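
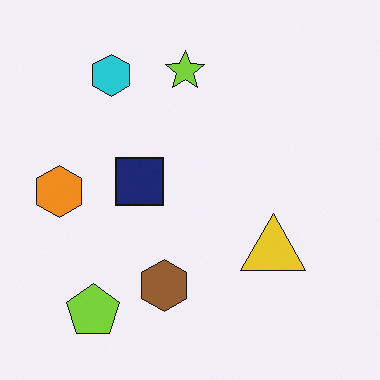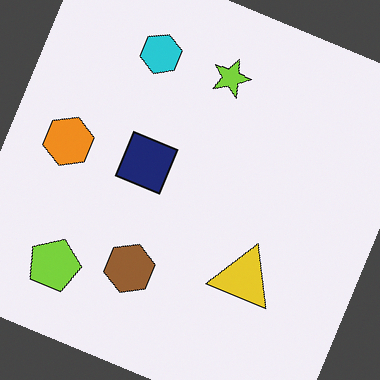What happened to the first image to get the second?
This is the original image rotated clockwise by a moderate amount.

Every shape is tilted by the same angle and the image corners show triangular fill wedges — a whole-image rotation by a non-right angle.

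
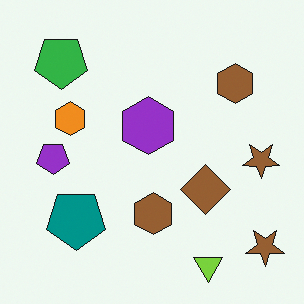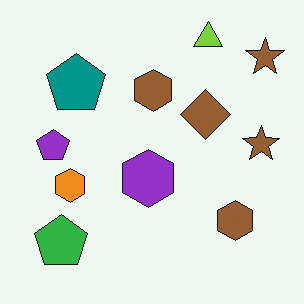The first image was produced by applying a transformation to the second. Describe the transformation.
The image was flipped vertically (top ↔ bottom).

The lime triangle is in the top-right of the second image and the bottom-right of the first — shapes on opposite sides of the horizontal midline have swapped in a mirror flip.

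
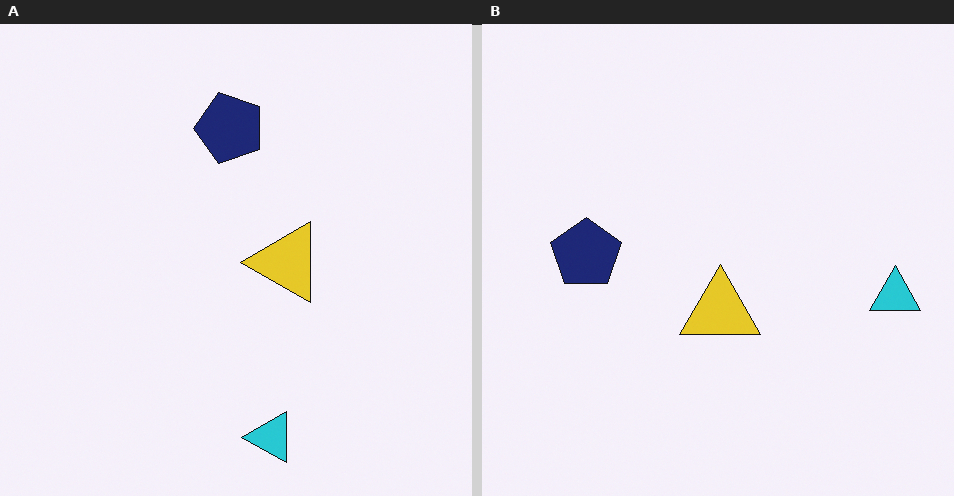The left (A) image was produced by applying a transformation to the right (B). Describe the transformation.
The transformation is: transposed (reflected across the top-left ↔ bottom-right diagonal).

Shapes have swapped their row and column positions — what was in the top-right is now in the bottom-left — a diagonal reflection.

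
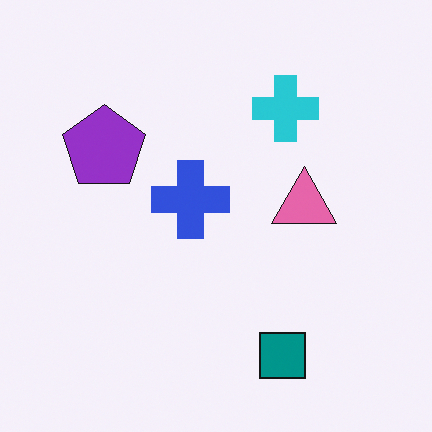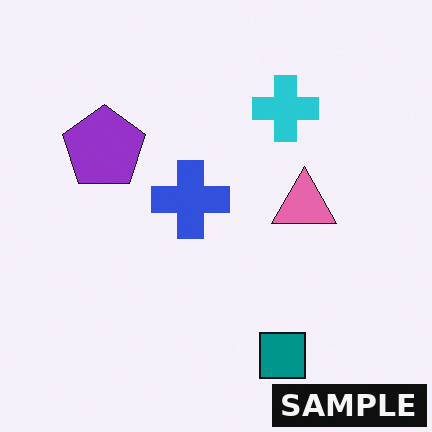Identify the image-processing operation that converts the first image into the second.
It was watermarked with the text "SAMPLE" in the lower-right corner.

A dark label reading "SAMPLE" appears in the lower-right corner.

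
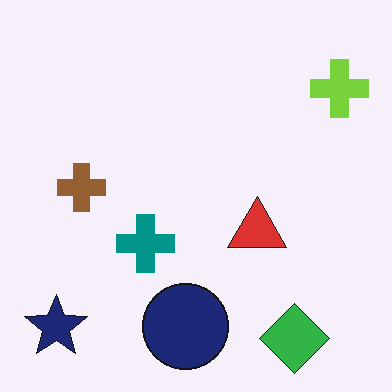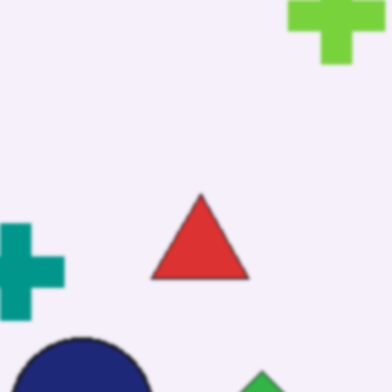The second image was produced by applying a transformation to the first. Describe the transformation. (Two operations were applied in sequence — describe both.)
This is the original image slightly softened, then cropped tightly and scaled back up.

Shape edges and outlines are uniformly softened across the whole image. The visible shapes are larger and the field of view is narrower; shapes near the original edges may be partly or wholly outside the frame — a crop-and-rescale.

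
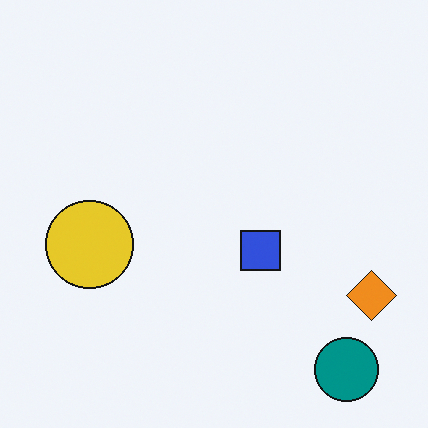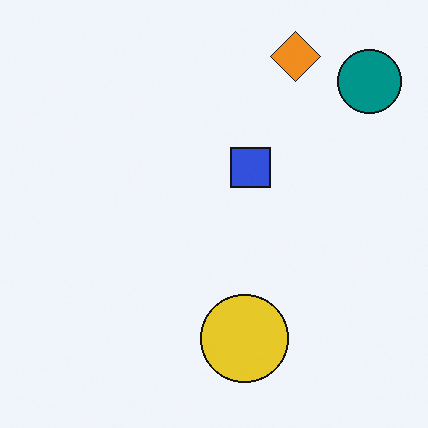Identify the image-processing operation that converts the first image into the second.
Rotated 90° counter-clockwise.

The teal circle sits in the bottom-right of the first image and the top-right of the second — consistent with a whole-image 90° counter-clockwise rotation.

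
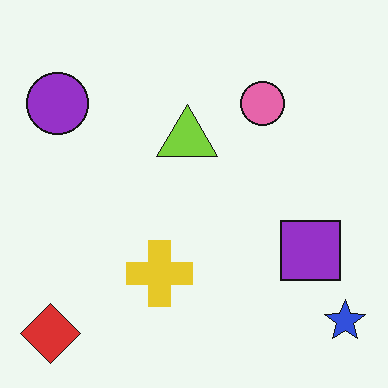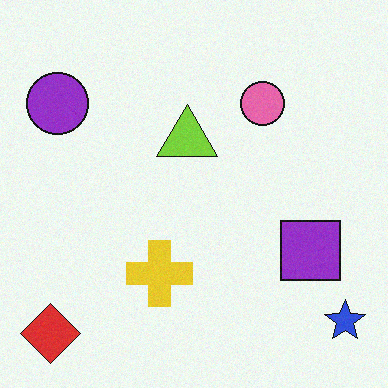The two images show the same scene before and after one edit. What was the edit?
Degraded with subtle gaussian noise.

Random speckle covers the whole image, including the flat background.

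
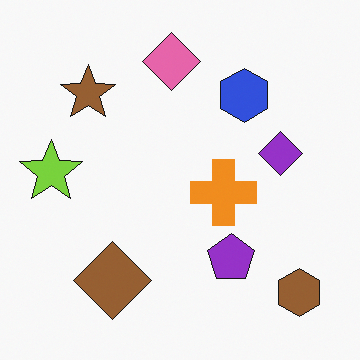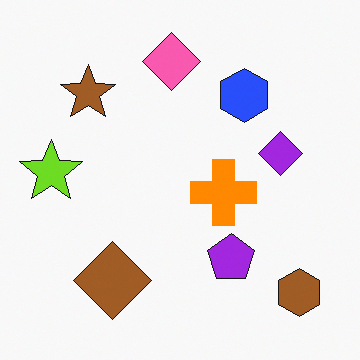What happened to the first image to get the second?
The transformation is: slightly oversaturated.

All colors are more vivid — a global saturation change.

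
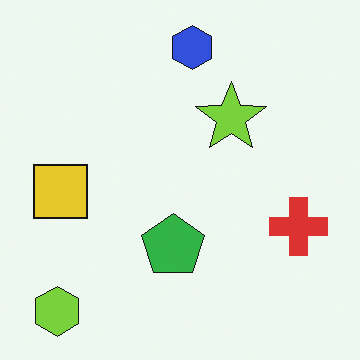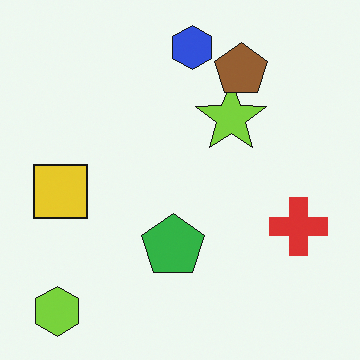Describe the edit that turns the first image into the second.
The transformation is: overlaid with an additional brown pentagon.

A brown pentagon appears in the second image that is absent from the first.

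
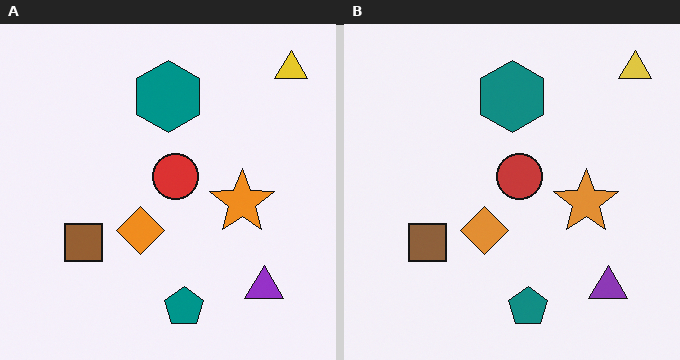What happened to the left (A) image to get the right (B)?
Slightly desaturated.

All colors are more muted and greyish — a global saturation change.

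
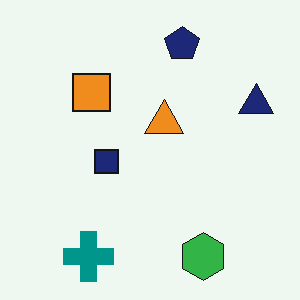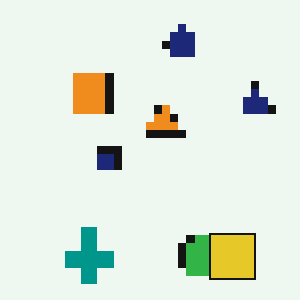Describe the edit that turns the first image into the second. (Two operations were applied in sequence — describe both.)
Pixelated into visible square blocks, then overlaid with an additional yellow square.

Shapes are reduced to large square blocks; fine edges and outlines are lost — a downscale-then-upscale (mosaic) effect. A yellow square appears in the second image that is absent from the first.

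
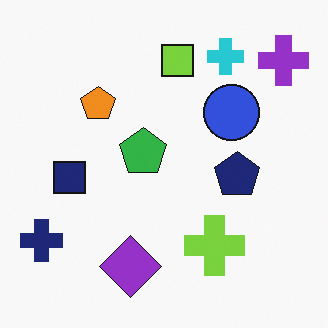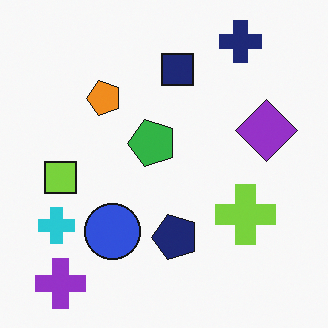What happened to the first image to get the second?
It was transposed (reflected across the top-left ↔ bottom-right diagonal).

Shapes have swapped their row and column positions — what was in the top-right is now in the bottom-left — a diagonal reflection.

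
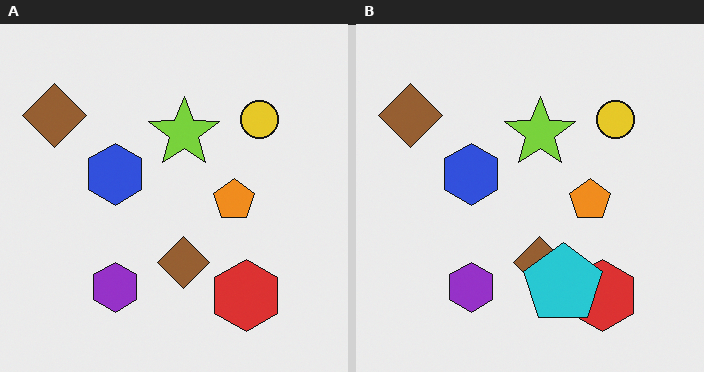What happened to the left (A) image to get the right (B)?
The right (B) image is the left (A) overlaid with an additional cyan pentagon.

A cyan pentagon appears in the right (B) image that is absent from the left (A).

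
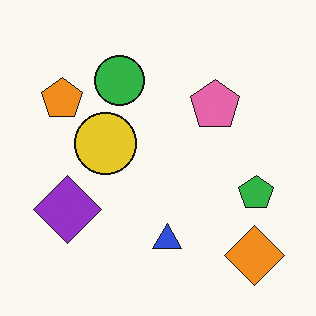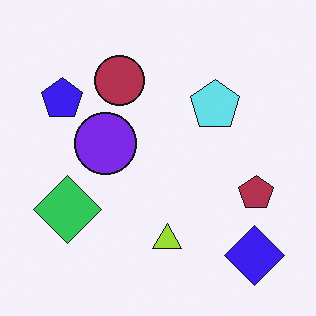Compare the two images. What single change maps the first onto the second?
The second image is the first hue-shifted through roughly half the color wheel.

Every shape's color has rotated by the same amount around the hue wheel — a uniform hue shift.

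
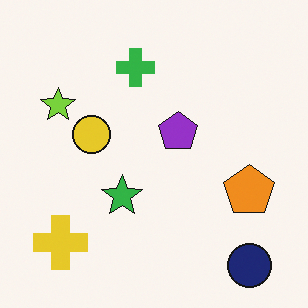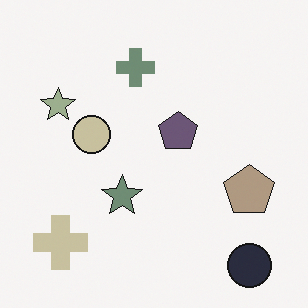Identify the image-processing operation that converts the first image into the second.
Made much more muted (saturation change).

All colors are more muted and greyish — a global saturation change.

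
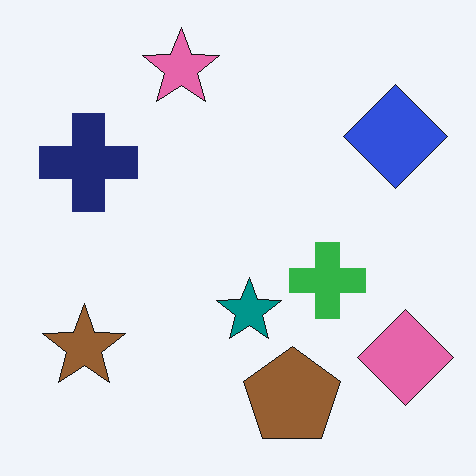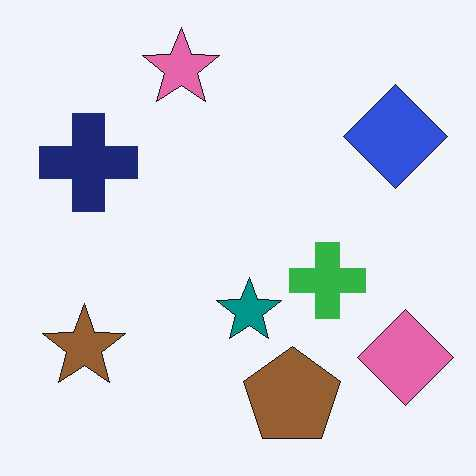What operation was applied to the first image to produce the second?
JPEG-compressed with visible artifacts.

Blocky 8×8 compression artifacts appear around shape edges and the flat background shows ringing — characteristic JPEG degradation.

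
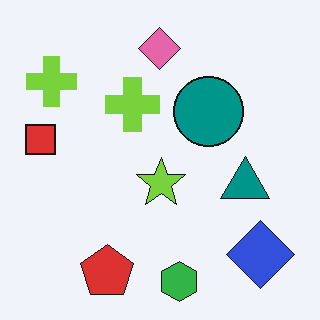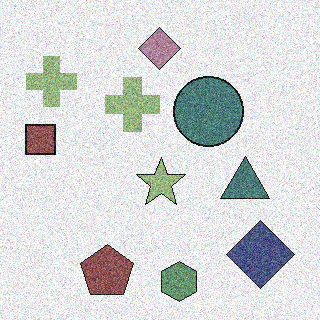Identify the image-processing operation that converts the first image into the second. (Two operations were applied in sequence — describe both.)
It was degraded with strong gaussian noise, then made much more muted (saturation change).

Random speckle covers the whole image, including the flat background. All colors are more muted and greyish — a global saturation change.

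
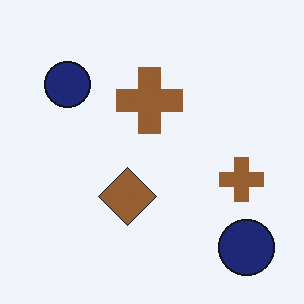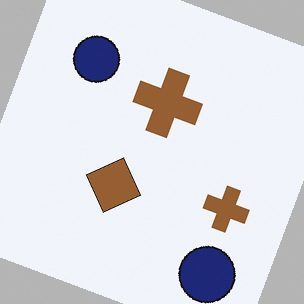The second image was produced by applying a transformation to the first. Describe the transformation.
Rotated clockwise by a clearly visible amount.

Every shape is tilted by the same angle and the image corners show triangular fill wedges — a whole-image rotation by a non-right angle.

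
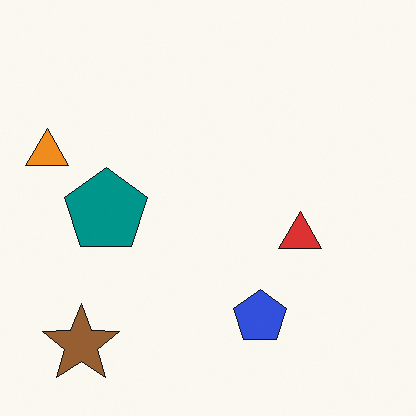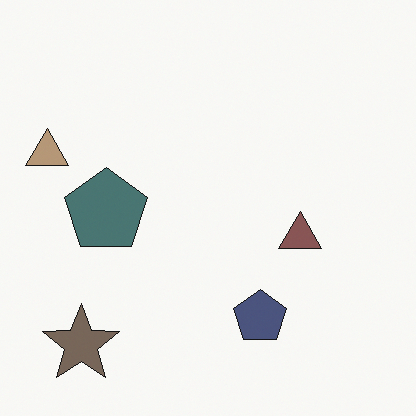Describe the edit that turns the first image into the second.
This is the original image made much more muted (saturation change).

All colors are more muted and greyish — a global saturation change.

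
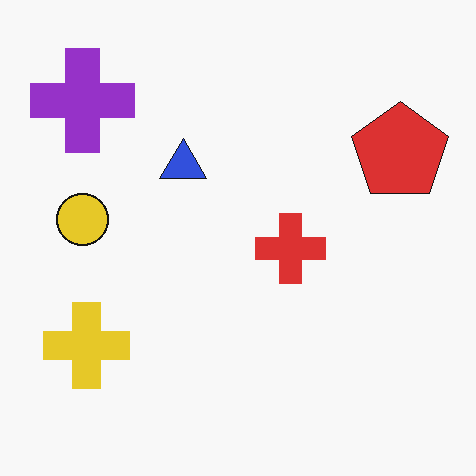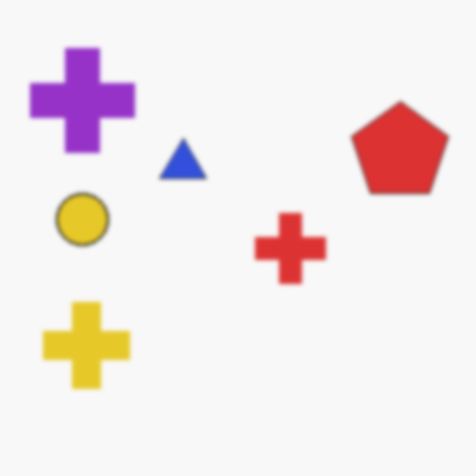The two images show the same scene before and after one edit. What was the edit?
The image was slightly softened.

Shape edges and outlines are uniformly softened across the whole image.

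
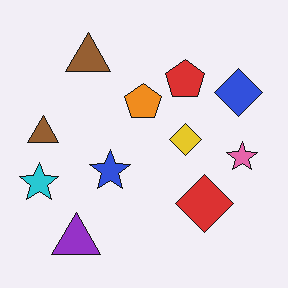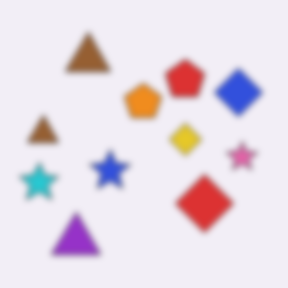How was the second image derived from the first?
The image was noticeably gaussian-blurred.

Shape edges and outlines are uniformly softened across the whole image.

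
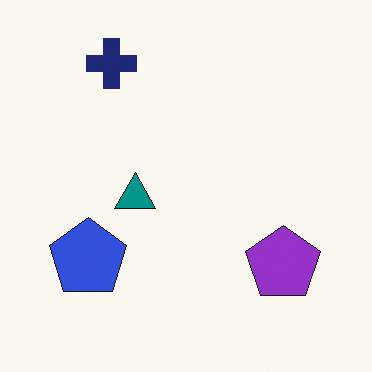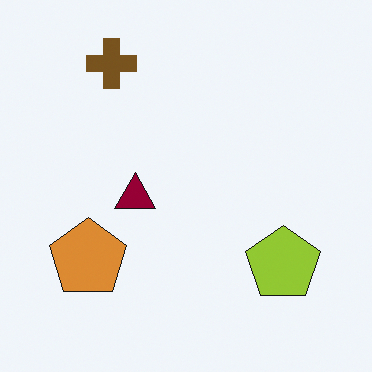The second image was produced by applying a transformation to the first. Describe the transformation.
This is the original image hue-shifted by a large amount.

Every shape's color has rotated by the same amount around the hue wheel — a uniform hue shift.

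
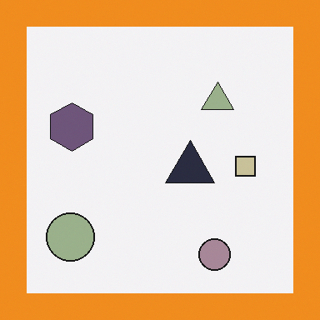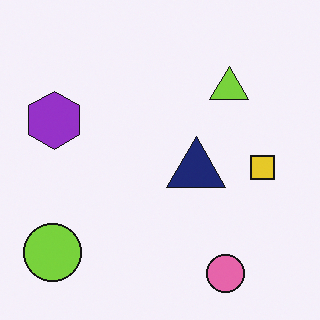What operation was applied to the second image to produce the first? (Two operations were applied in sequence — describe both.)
Heavily desaturated, then framed with a orange border.

All colors are more muted and greyish — a global saturation change. A solid orange frame runs around the edge of the first image, with the content slightly shrunk inside it.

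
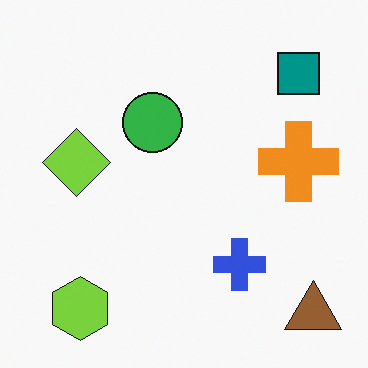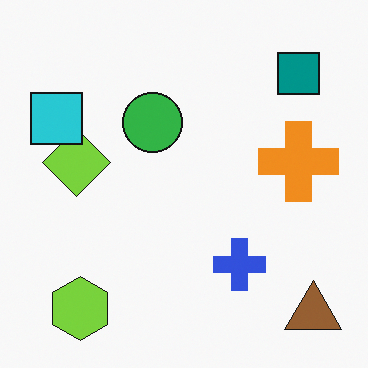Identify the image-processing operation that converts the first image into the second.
This is the original image overlaid with an additional cyan square.

A cyan square appears in the second image that is absent from the first.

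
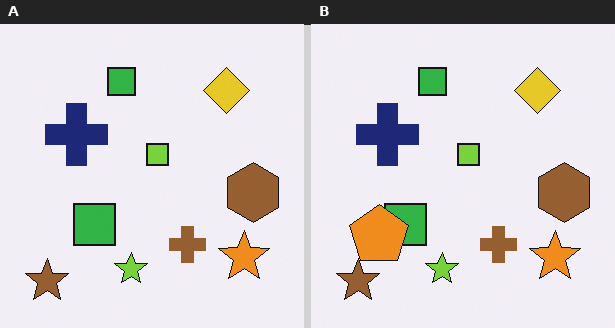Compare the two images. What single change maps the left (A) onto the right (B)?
The transformation is: overlaid with an additional orange pentagon.

An orange pentagon appears in the right (B) image that is absent from the left (A).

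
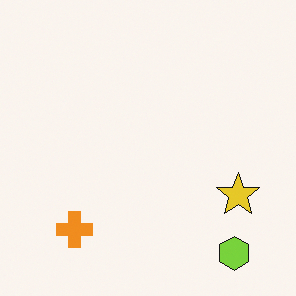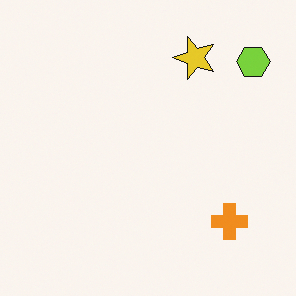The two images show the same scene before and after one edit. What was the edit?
It was rotated 90° counter-clockwise.

The lime hexagon sits in the bottom-right of the first image and the top-right of the second — consistent with a whole-image 90° counter-clockwise rotation.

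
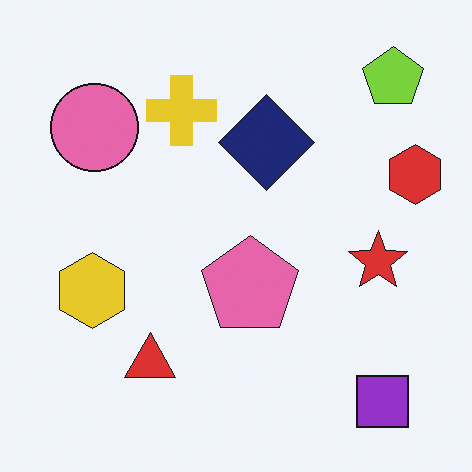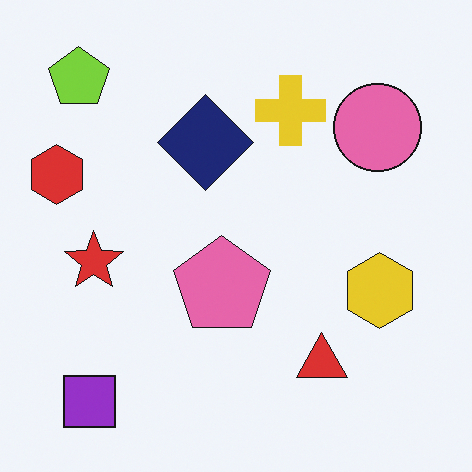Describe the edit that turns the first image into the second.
The image was flipped horizontally (left ↔ right).

The red hexagon is in the right of the first image and the left of the second — shapes on opposite sides of the vertical midline have swapped in a mirror flip.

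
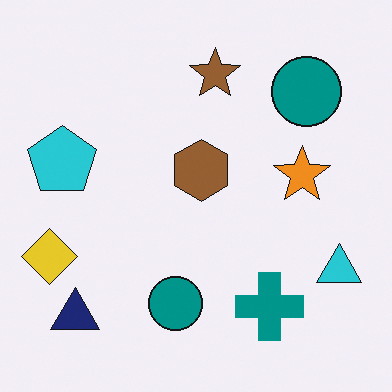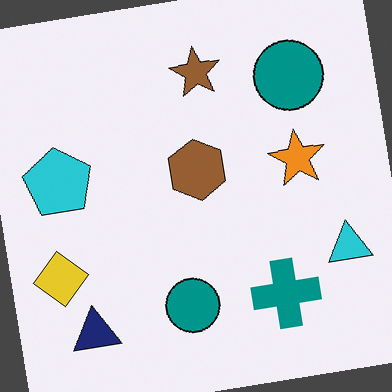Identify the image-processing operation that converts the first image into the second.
This is the original image rotated counter-clockwise by a few degrees.

Every shape is tilted by the same angle and the image corners show triangular fill wedges — a whole-image rotation by a non-right angle.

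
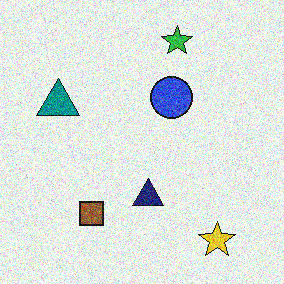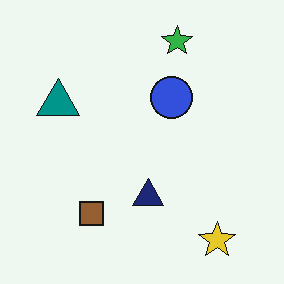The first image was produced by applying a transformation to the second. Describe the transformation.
The first image is the second degraded with heavy additive noise.

Random speckle covers the whole image, including the flat background.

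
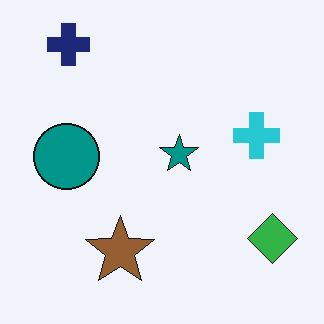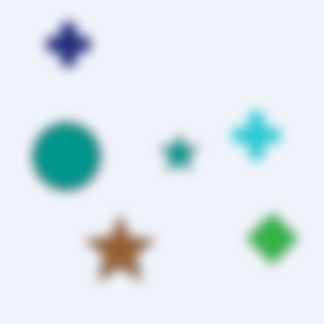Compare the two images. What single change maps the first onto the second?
The image was heavily blurred.

Shape edges and outlines are uniformly softened across the whole image.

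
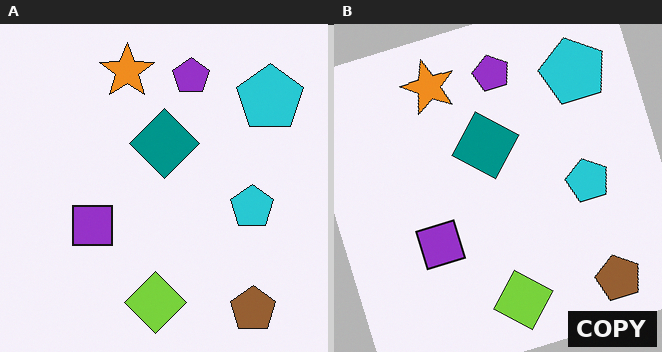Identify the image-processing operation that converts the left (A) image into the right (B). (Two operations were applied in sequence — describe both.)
The right (B) image is the left (A) rotated counter-clockwise by a clearly visible amount, then watermarked with the text "COPY" in the lower-right corner.

Every shape is tilted by the same angle and the image corners show triangular fill wedges — a whole-image rotation by a non-right angle. A dark label reading "COPY" appears in the lower-right corner.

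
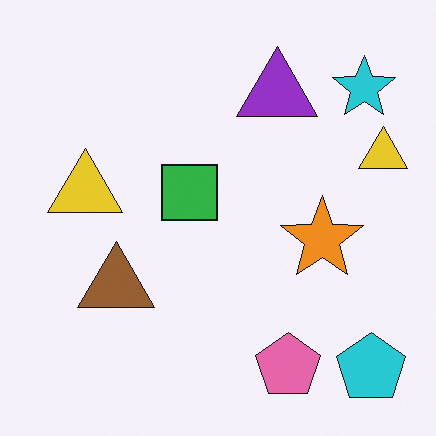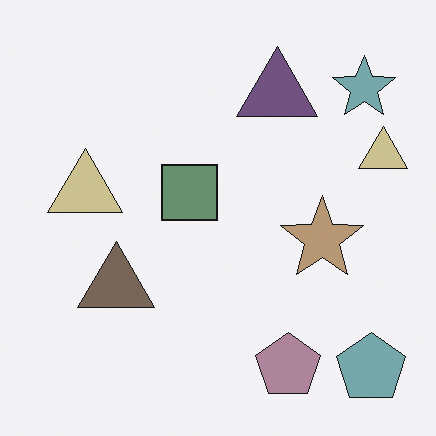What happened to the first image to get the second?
It was heavily desaturated.

All colors are more muted and greyish — a global saturation change.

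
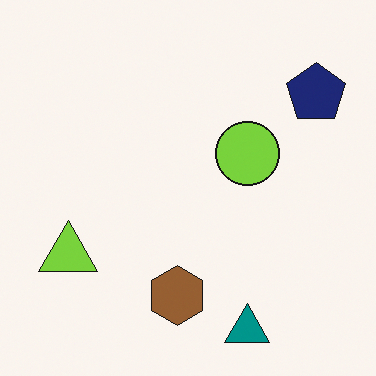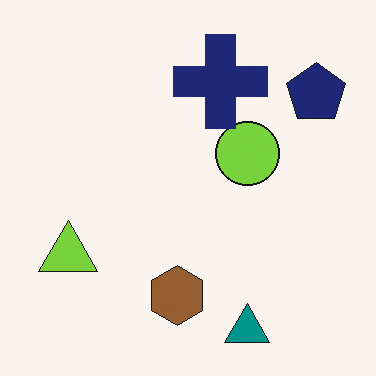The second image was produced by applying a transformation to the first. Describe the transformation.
This is the original image overlaid with an additional navy cross.

A navy cross appears in the second image that is absent from the first.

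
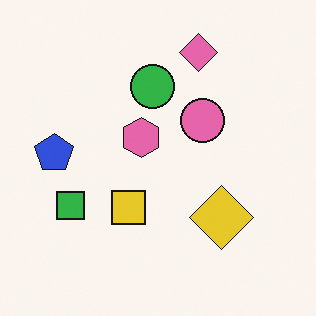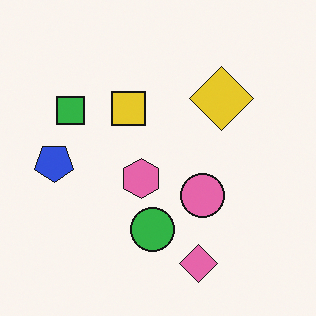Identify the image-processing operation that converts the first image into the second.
Flipped vertically (top ↔ bottom).

The pink diamond is in the top of the first image and the bottom of the second — shapes on opposite sides of the horizontal midline have swapped in a mirror flip.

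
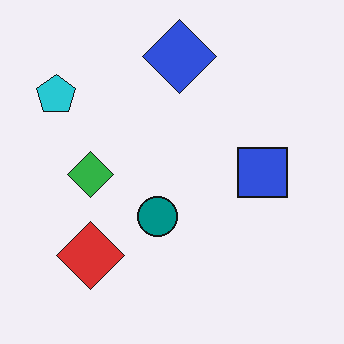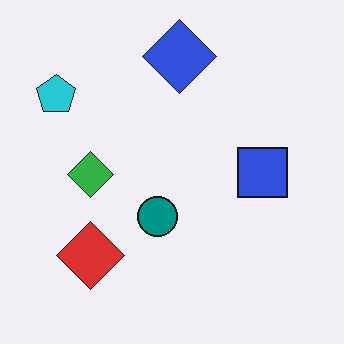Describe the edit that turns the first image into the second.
The transformation is: JPEG-compressed with visible artifacts.

Blocky 8×8 compression artifacts appear around shape edges and the flat background shows ringing — characteristic JPEG degradation.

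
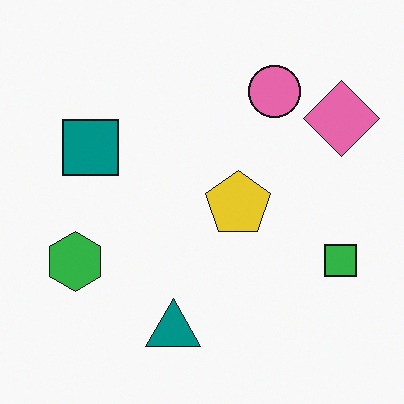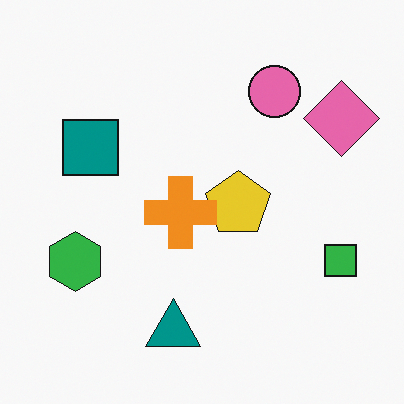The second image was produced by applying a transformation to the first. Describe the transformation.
This is the original image overlaid with an additional orange cross.

An orange cross appears in the second image that is absent from the first.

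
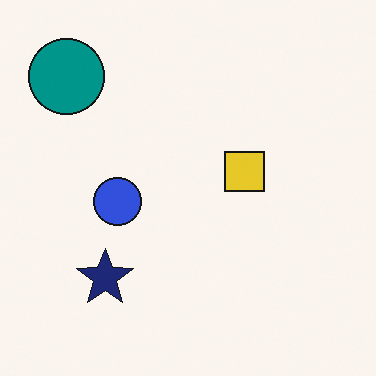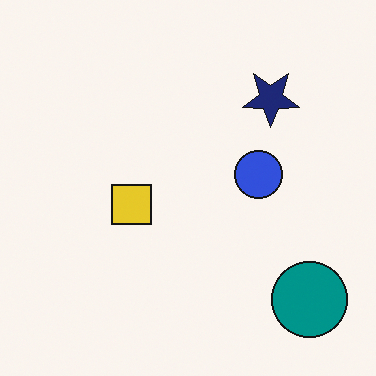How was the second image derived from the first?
The second image is the first rotated 180°.

The teal circle sits in the top-left of the first image and the bottom-right of the second — consistent with a whole-image 180° rotation.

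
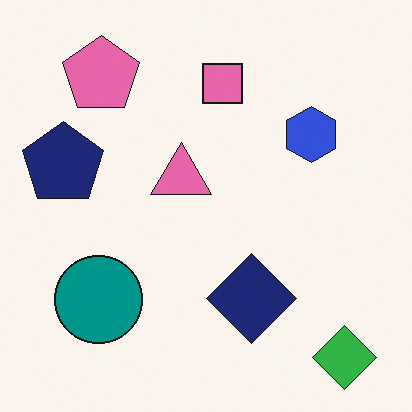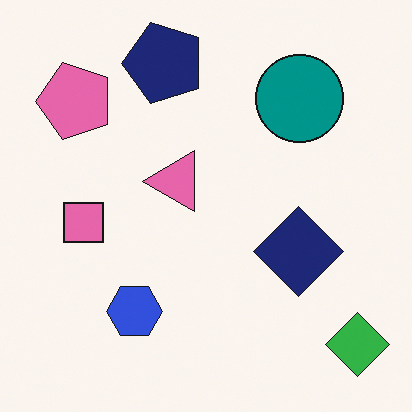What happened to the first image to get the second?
The second image is the first transposed (reflected across the top-left ↔ bottom-right diagonal).

Shapes have swapped their row and column positions — what was in the top-right is now in the bottom-left — a diagonal reflection.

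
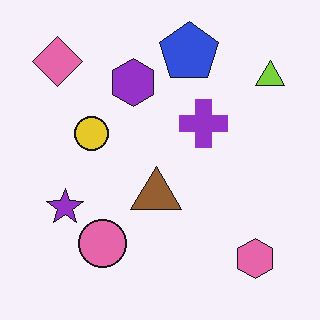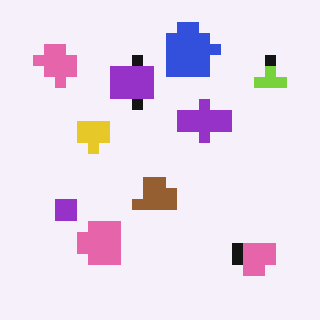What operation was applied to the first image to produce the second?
Coarsely pixelated.

Shapes are reduced to large square blocks; fine edges and outlines are lost — a downscale-then-upscale (mosaic) effect.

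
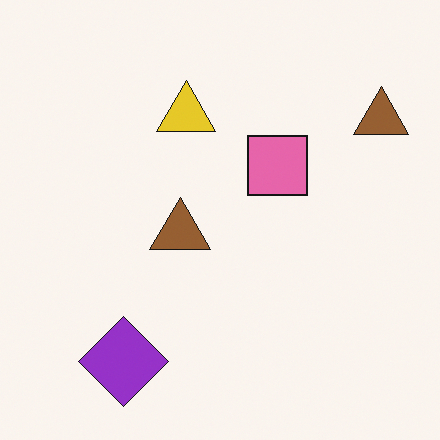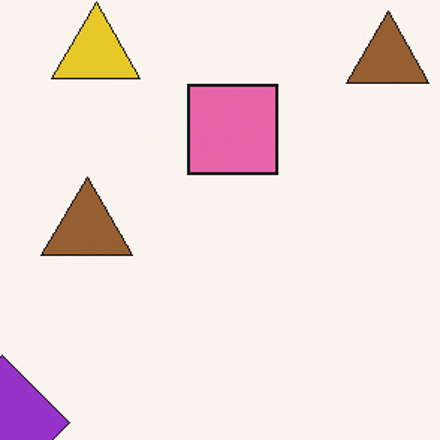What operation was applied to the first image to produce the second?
The transformation is: cropped to a modestly smaller region and rescaled.

The visible shapes are larger and the field of view is narrower; shapes near the original edges may be partly or wholly outside the frame — a crop-and-rescale.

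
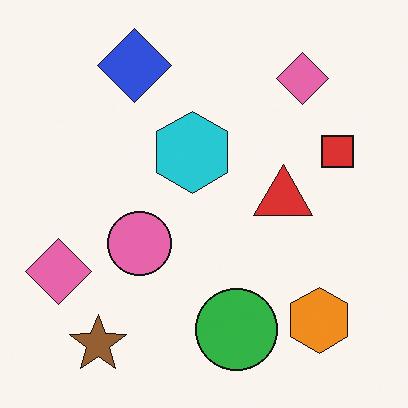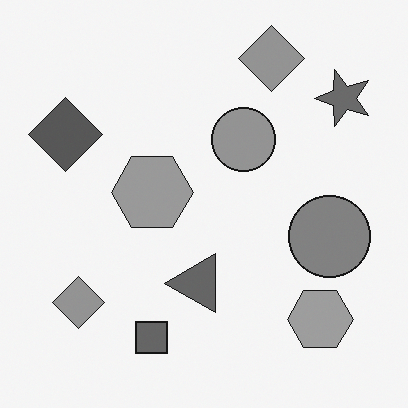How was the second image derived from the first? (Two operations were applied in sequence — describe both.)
It was transposed (reflected across the top-left ↔ bottom-right diagonal), then converted to grayscale.

Shapes have swapped their row and column positions — what was in the top-right is now in the bottom-left — a diagonal reflection. All color is removed — every shape is now a shade of grey.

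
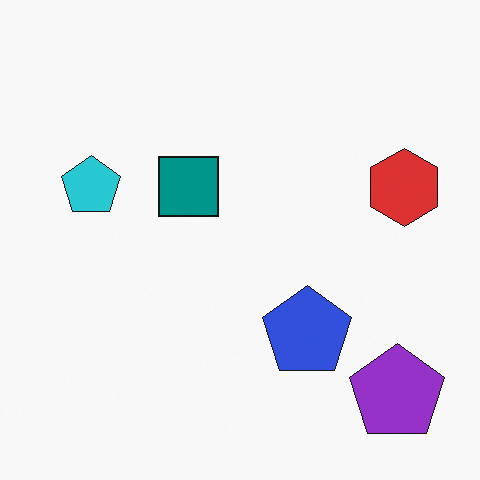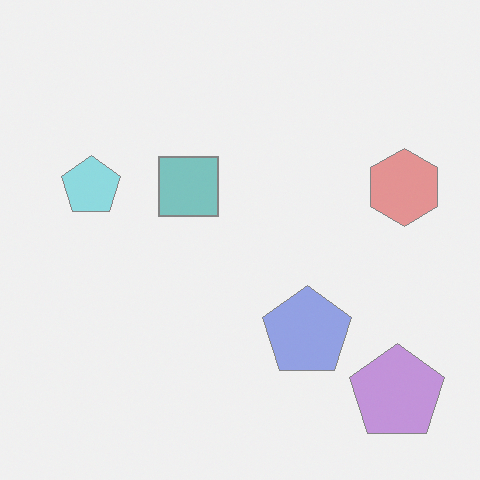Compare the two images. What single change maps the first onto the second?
The image was given much lower contrast.

Tones are pushed toward mid-grey across the whole image — a global contrast change.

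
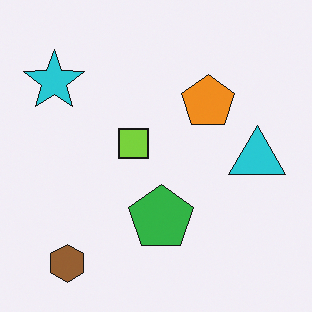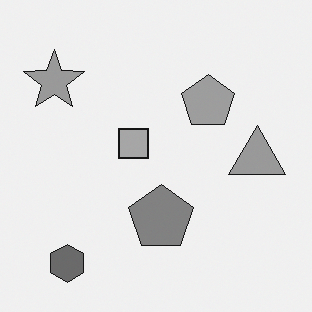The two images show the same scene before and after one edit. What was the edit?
It was converted to grayscale.

All color is removed — every shape is now a shade of grey.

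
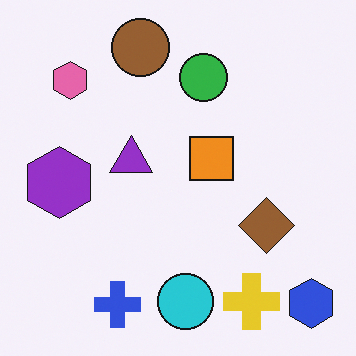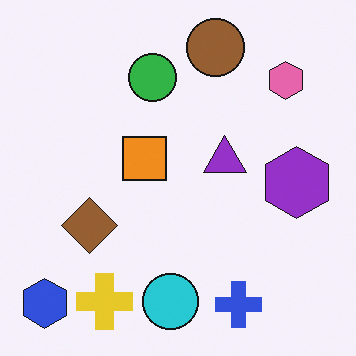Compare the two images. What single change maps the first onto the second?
This is the original image flipped horizontally (left ↔ right).

The blue hexagon is in the bottom-right of the first image and the bottom-left of the second — shapes on opposite sides of the vertical midline have swapped in a mirror flip.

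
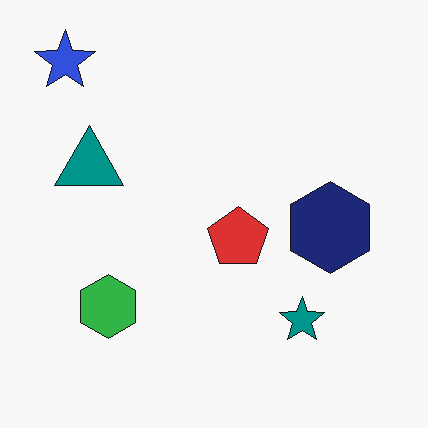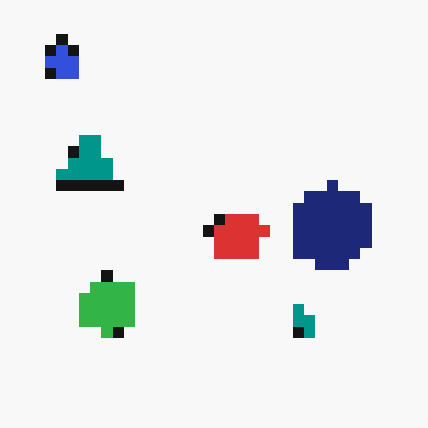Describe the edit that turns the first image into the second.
The second image is the first coarsely pixelated.

Shapes are reduced to large square blocks; fine edges and outlines are lost — a downscale-then-upscale (mosaic) effect.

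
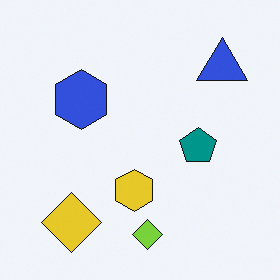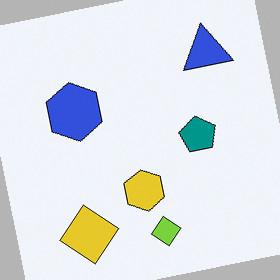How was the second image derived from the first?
The transformation is: rotated counter-clockwise by a small amount.

Every shape is tilted by the same angle and the image corners show triangular fill wedges — a whole-image rotation by a non-right angle.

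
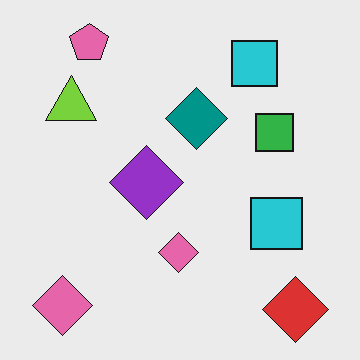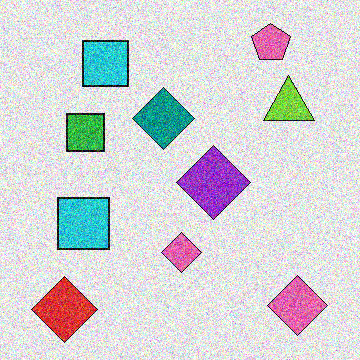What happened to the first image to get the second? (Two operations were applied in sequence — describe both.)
The image was degraded with strong gaussian noise, then flipped horizontally (left ↔ right).

Random speckle covers the whole image, including the flat background. The red diamond is in the bottom-right of the first image and the bottom-left of the second — shapes on opposite sides of the vertical midline have swapped in a mirror flip.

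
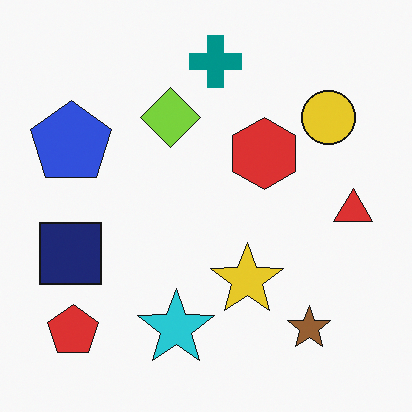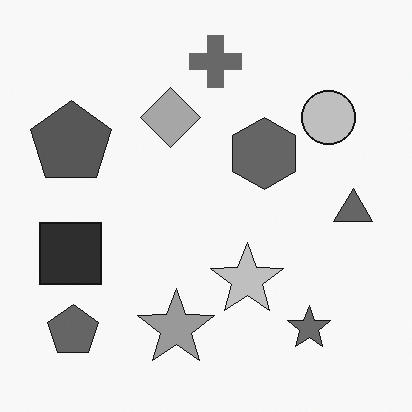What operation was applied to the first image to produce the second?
It was converted to grayscale.

All color is removed — every shape is now a shade of grey.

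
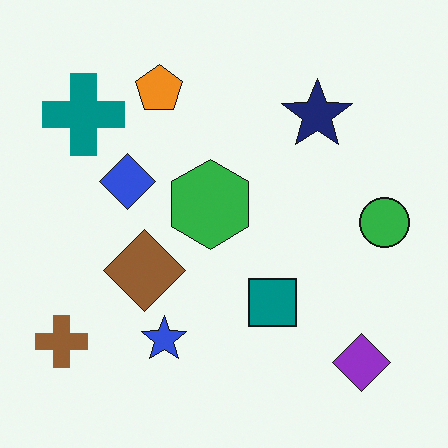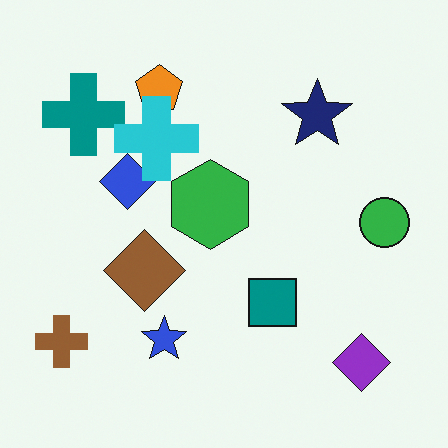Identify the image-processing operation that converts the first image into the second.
Overlaid with an additional cyan cross.

A cyan cross appears in the second image that is absent from the first.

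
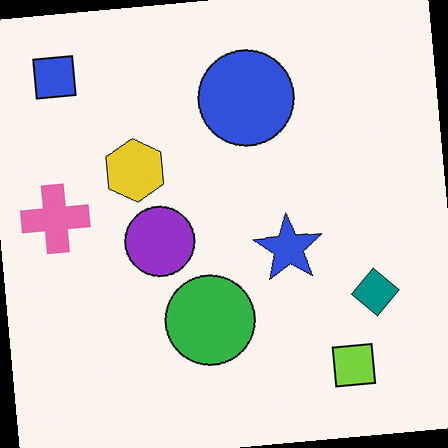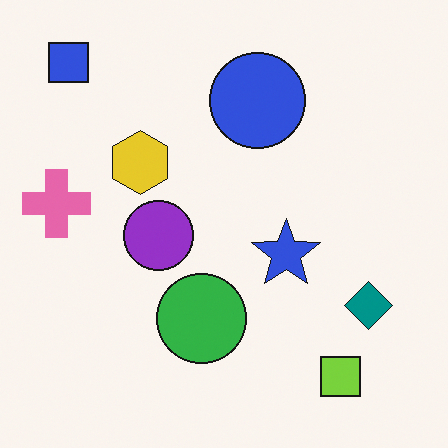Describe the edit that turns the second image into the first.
This is the original image rotated counter-clockwise by a slight angle.

Every shape is tilted by the same angle and the image corners show triangular fill wedges — a whole-image rotation by a non-right angle.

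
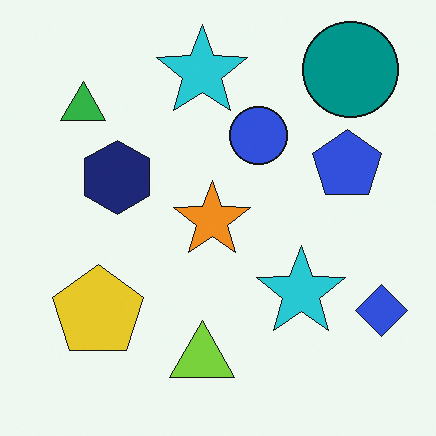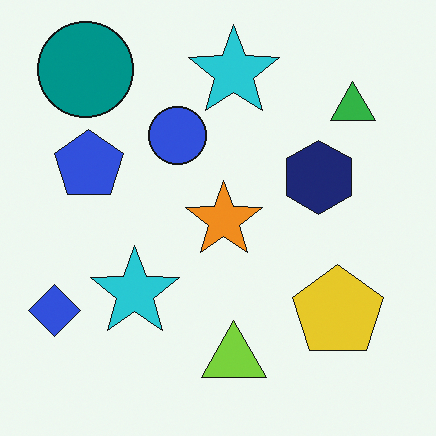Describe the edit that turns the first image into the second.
The second image is the first flipped horizontally (left ↔ right).

The blue diamond is in the bottom-right of the first image and the bottom-left of the second — shapes on opposite sides of the vertical midline have swapped in a mirror flip.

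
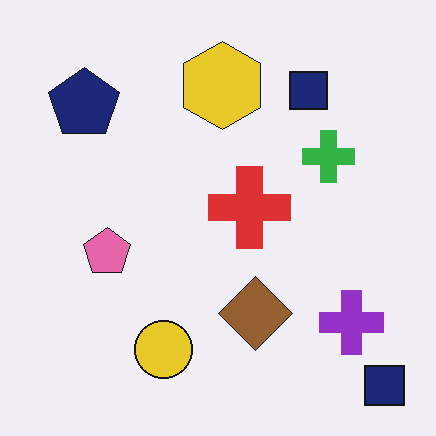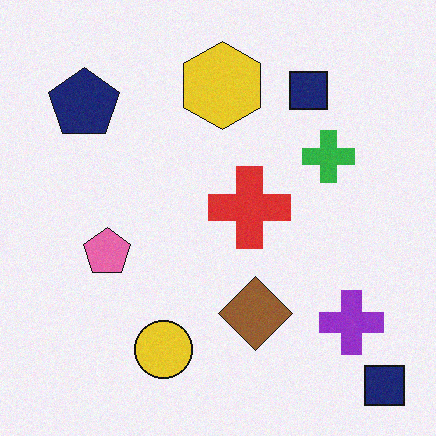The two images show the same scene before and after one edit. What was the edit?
The transformation is: degraded with subtle gaussian noise.

Random speckle covers the whole image, including the flat background.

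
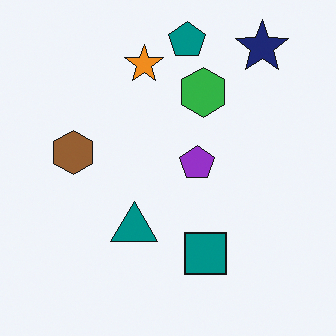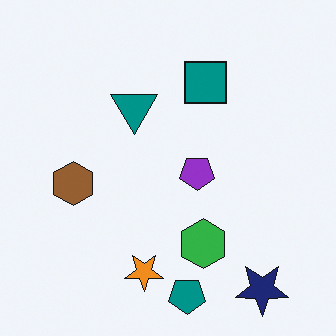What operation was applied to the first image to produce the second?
It was flipped vertically (top ↔ bottom).

The teal pentagon is in the top of the first image and the bottom of the second — shapes on opposite sides of the horizontal midline have swapped in a mirror flip.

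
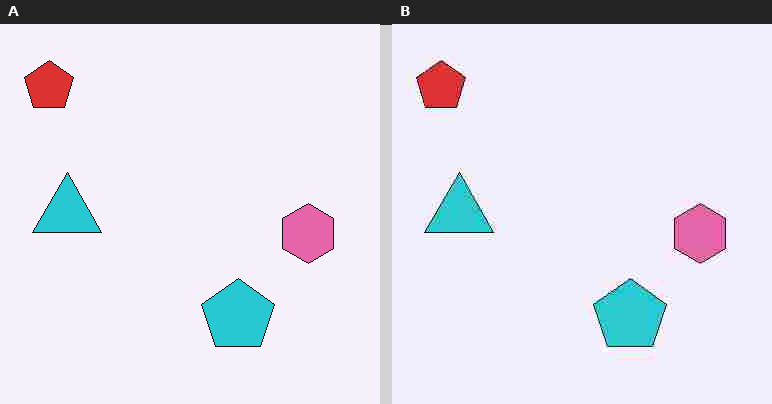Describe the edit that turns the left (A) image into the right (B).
The right (B) image is the left (A) degraded with heavy JPEG compression.

Blocky 8×8 compression artifacts appear around shape edges and the flat background shows ringing — characteristic JPEG degradation.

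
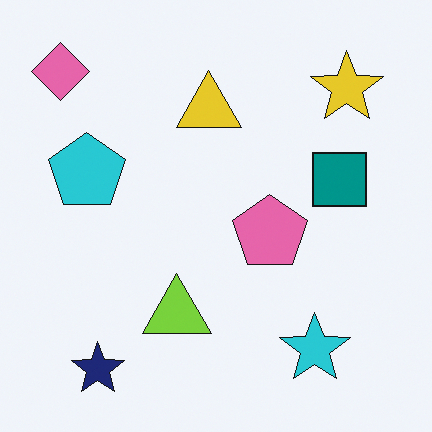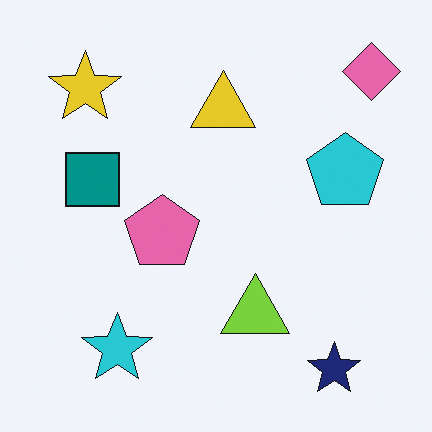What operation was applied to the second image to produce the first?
The first image is the second flipped horizontally (left ↔ right).

The pink diamond is in the top-right of the second image and the top-left of the first — shapes on opposite sides of the vertical midline have swapped in a mirror flip.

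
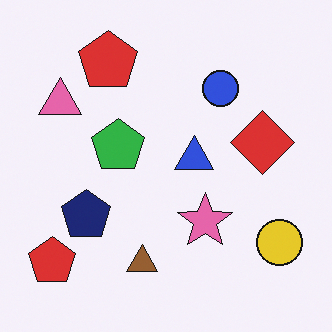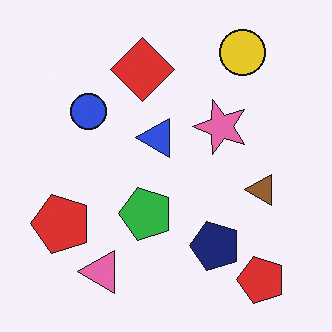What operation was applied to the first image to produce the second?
The second image is the first rotated 90° counter-clockwise.

The yellow circle sits in the bottom-right of the first image and the top-right of the second — consistent with a whole-image 90° counter-clockwise rotation.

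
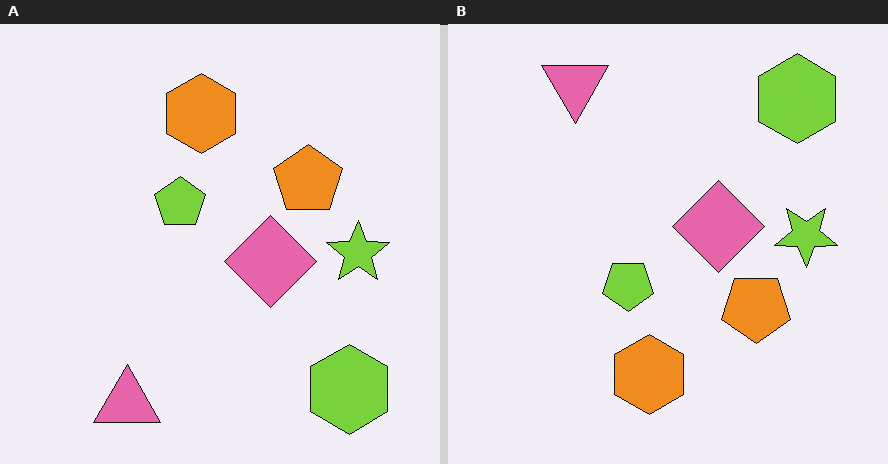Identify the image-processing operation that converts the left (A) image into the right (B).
The right (B) image is the left (A) flipped vertically (top ↔ bottom).

The pink triangle is in the bottom-left of the left (A) image and the top-left of the right (B) — shapes on opposite sides of the horizontal midline have swapped in a mirror flip.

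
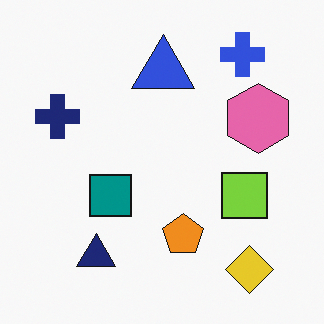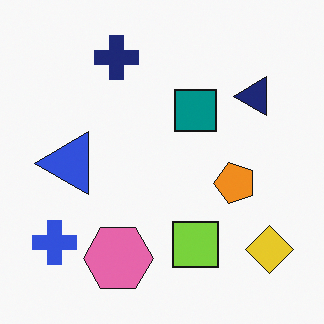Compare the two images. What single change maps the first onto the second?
Transposed (reflected across the top-left ↔ bottom-right diagonal).

Shapes have swapped their row and column positions — what was in the top-right is now in the bottom-left — a diagonal reflection.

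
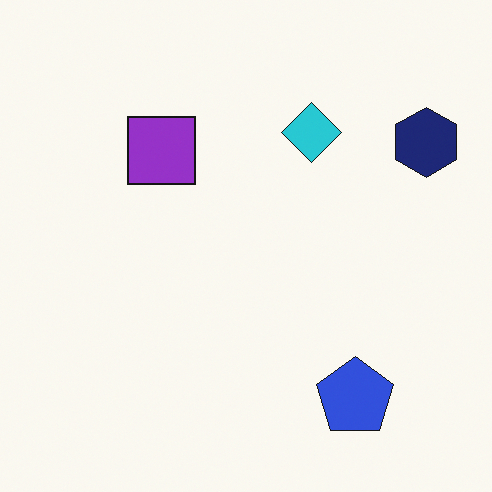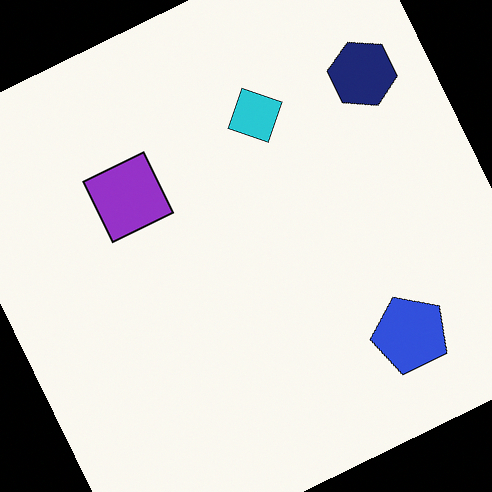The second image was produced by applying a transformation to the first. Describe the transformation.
The transformation is: rotated counter-clockwise by a clearly visible amount.

Every shape is tilted by the same angle and the image corners show triangular fill wedges — a whole-image rotation by a non-right angle.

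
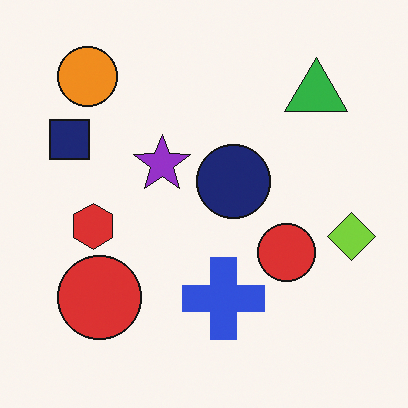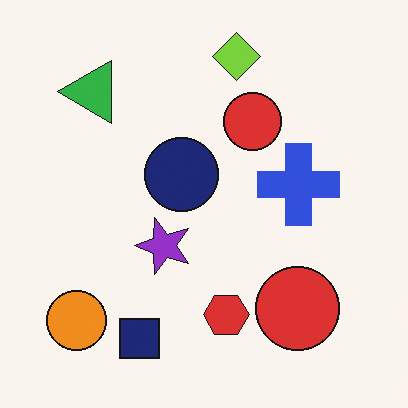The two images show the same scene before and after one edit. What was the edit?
It was rotated 90° counter-clockwise.

The orange circle sits in the top-left of the first image and the bottom-left of the second — consistent with a whole-image 90° counter-clockwise rotation.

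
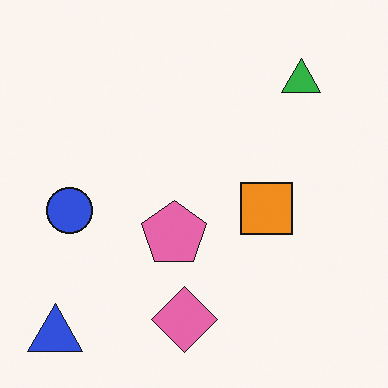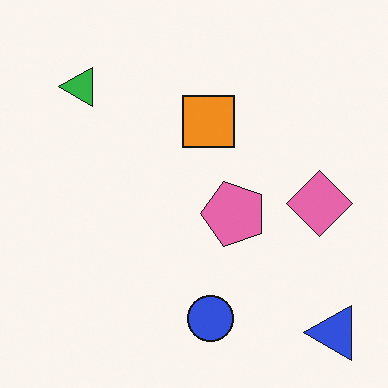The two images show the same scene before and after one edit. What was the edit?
It was rotated 90° counter-clockwise.

The blue triangle sits in the bottom-left of the first image and the bottom-right of the second — consistent with a whole-image 90° counter-clockwise rotation.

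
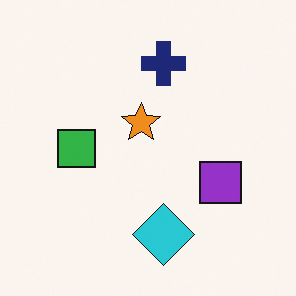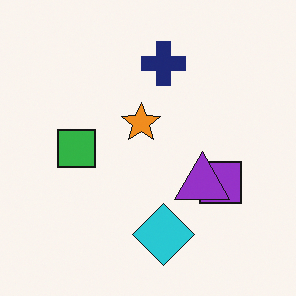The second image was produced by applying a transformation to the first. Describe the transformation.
Overlaid with an additional purple triangle.

A purple triangle appears in the second image that is absent from the first.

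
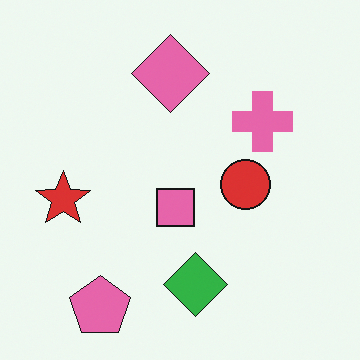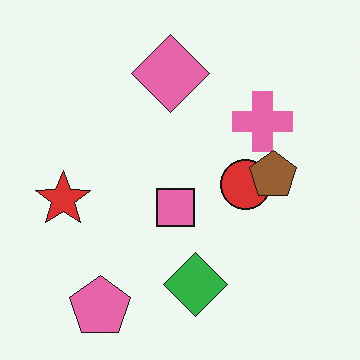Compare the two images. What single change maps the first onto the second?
Overlaid with an additional brown pentagon.

A brown pentagon appears in the second image that is absent from the first.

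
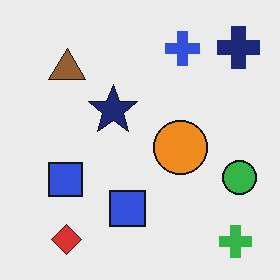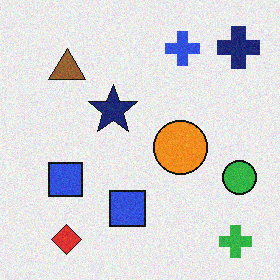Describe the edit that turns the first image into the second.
Degraded with a light layer of grain.

Random speckle covers the whole image, including the flat background.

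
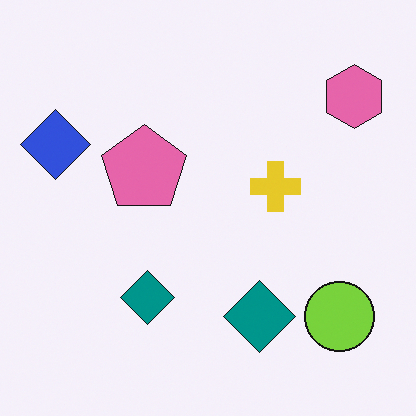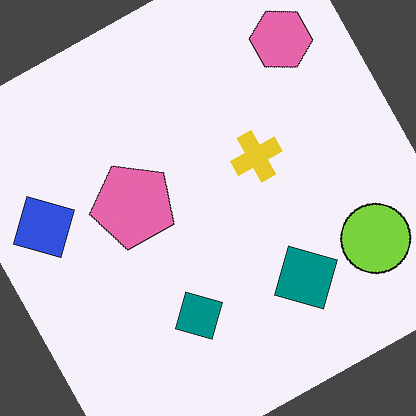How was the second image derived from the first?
The second image is the first rotated counter-clockwise by a clearly visible amount.

Every shape is tilted by the same angle and the image corners show triangular fill wedges — a whole-image rotation by a non-right angle.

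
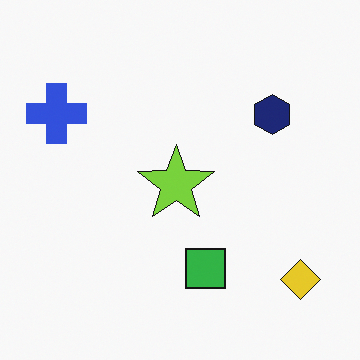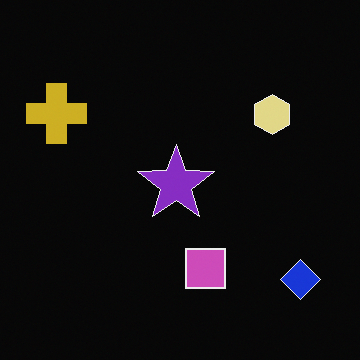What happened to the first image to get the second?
Color-inverted (negative).

The light background has become dark and every shape's color is its complement — a photographic negative.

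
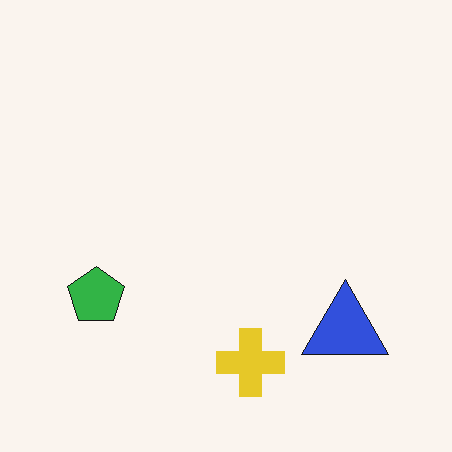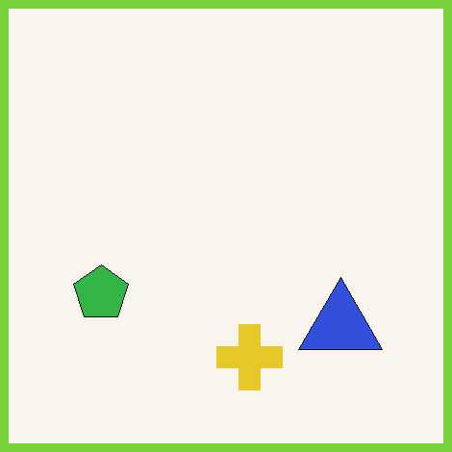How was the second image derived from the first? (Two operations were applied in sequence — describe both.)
The transformation is: JPEG-compressed with visible artifacts, then framed with a lime border.

Blocky 8×8 compression artifacts appear around shape edges and the flat background shows ringing — characteristic JPEG degradation. A solid lime frame runs around the edge of the second image, with the content slightly shrunk inside it.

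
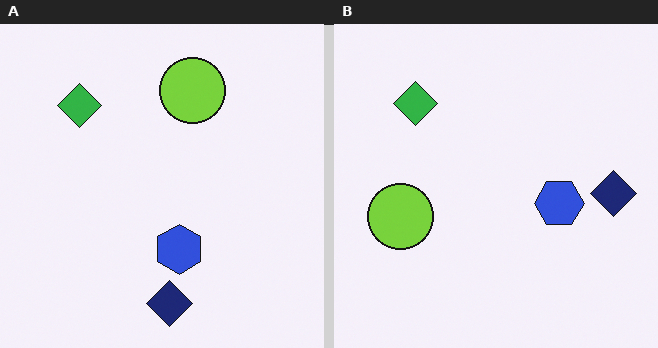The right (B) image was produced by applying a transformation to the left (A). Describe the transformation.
Transposed (reflected across the top-left ↔ bottom-right diagonal).

Shapes have swapped their row and column positions — what was in the top-right is now in the bottom-left — a diagonal reflection.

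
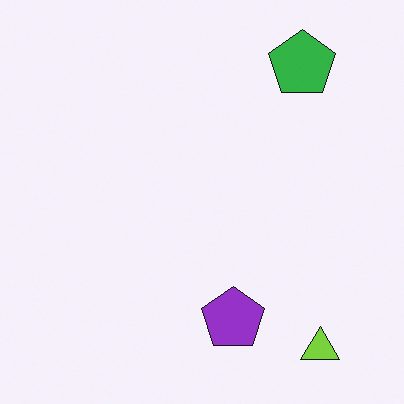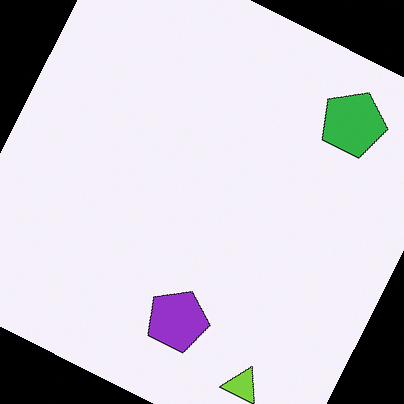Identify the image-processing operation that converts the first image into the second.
It was rotated clockwise by a clearly visible amount.

Every shape is tilted by the same angle and the image corners show triangular fill wedges — a whole-image rotation by a non-right angle.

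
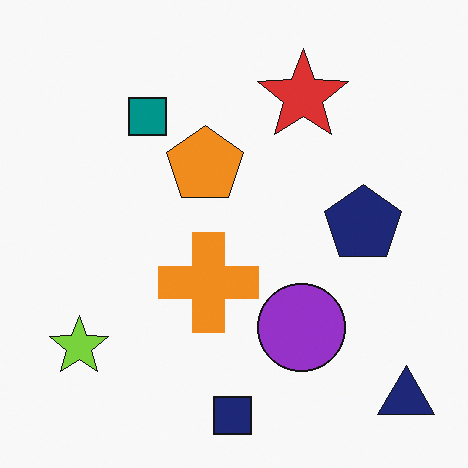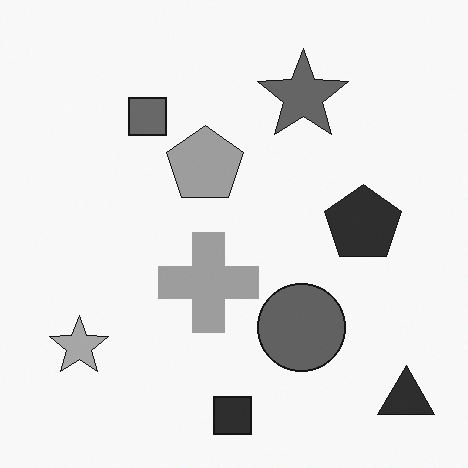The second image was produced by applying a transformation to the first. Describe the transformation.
This is the original image converted to grayscale.

All color is removed — every shape is now a shade of grey.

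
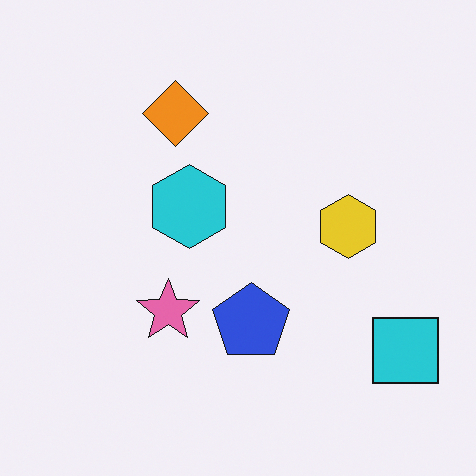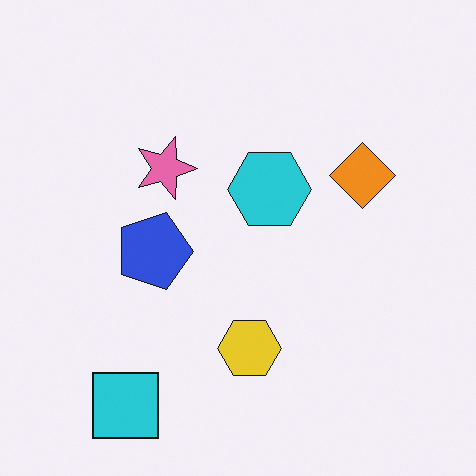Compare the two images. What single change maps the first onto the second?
This is the original image rotated 90° clockwise.

The cyan square sits in the bottom-right of the first image and the bottom-left of the second — consistent with a whole-image 90° clockwise rotation.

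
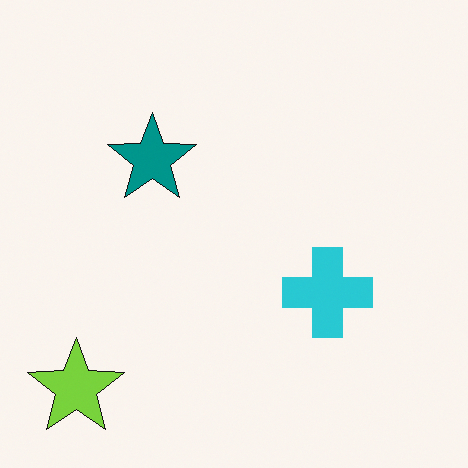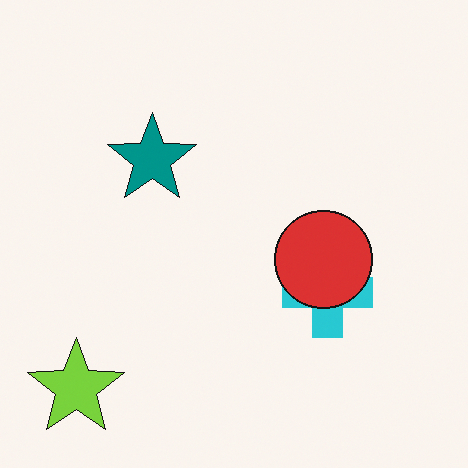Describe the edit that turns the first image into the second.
It was overlaid with an additional red circle.

A red circle appears in the second image that is absent from the first.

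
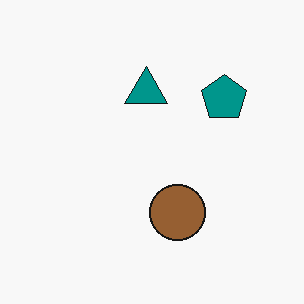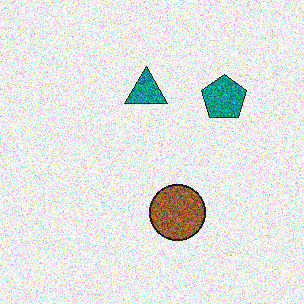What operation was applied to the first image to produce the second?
The image was degraded with a thick layer of grain.

Random speckle covers the whole image, including the flat background.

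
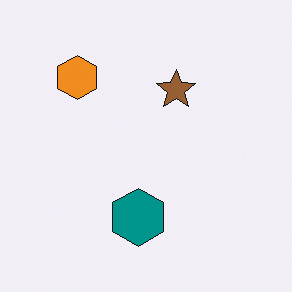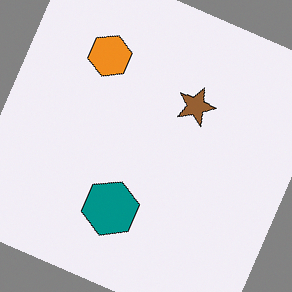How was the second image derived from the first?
The transformation is: rotated clockwise by a clearly visible amount.

Every shape is tilted by the same angle and the image corners show triangular fill wedges — a whole-image rotation by a non-right angle.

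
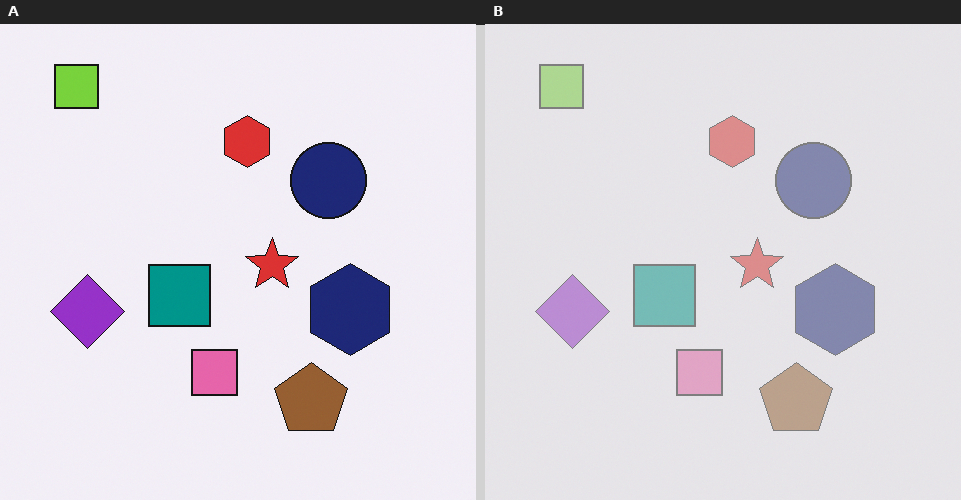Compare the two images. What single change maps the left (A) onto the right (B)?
The image was given much lower contrast.

Tones are pushed toward mid-grey across the whole image — a global contrast change.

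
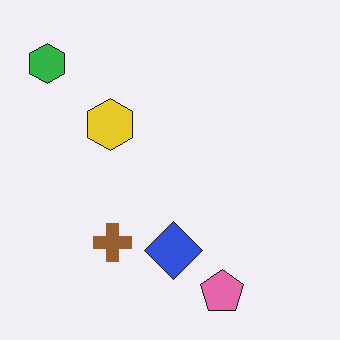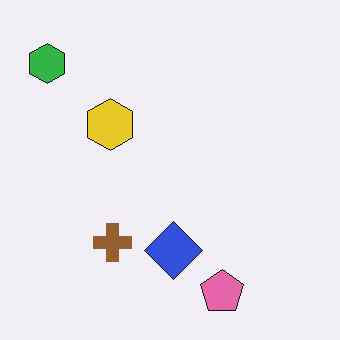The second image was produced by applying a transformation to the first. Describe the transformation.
The second image is the first JPEG-compressed with visible artifacts.

Blocky 8×8 compression artifacts appear around shape edges and the flat background shows ringing — characteristic JPEG degradation.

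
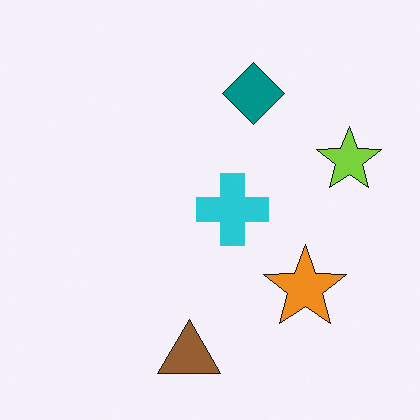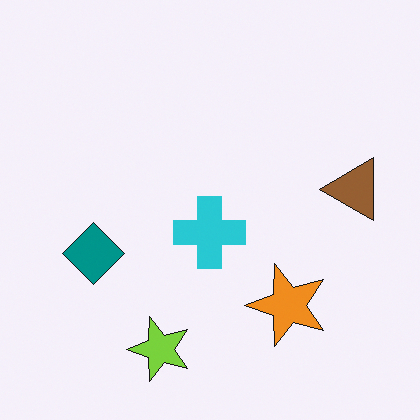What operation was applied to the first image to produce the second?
It was transposed (reflected across the top-left ↔ bottom-right diagonal).

Shapes have swapped their row and column positions — what was in the top-right is now in the bottom-left — a diagonal reflection.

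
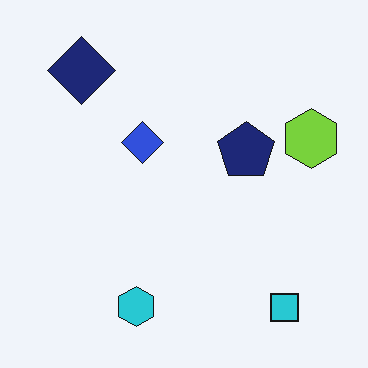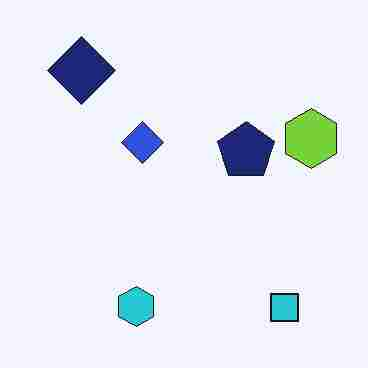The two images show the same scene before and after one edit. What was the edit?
It was heavily JPEG-compressed with obvious blocking artifacts.

Blocky 8×8 compression artifacts appear around shape edges and the flat background shows ringing — characteristic JPEG degradation.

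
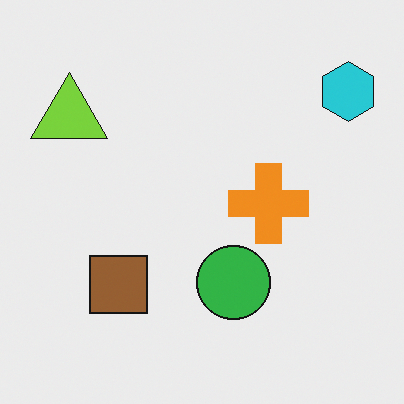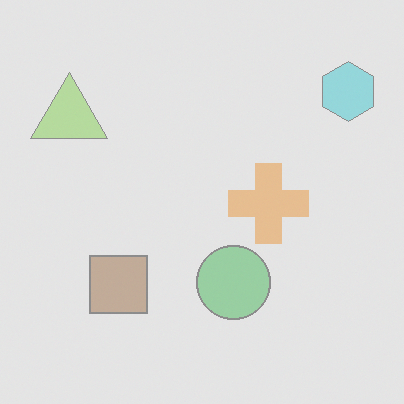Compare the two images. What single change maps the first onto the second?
This is the original image given much lower contrast.

Tones are pushed toward mid-grey across the whole image — a global contrast change.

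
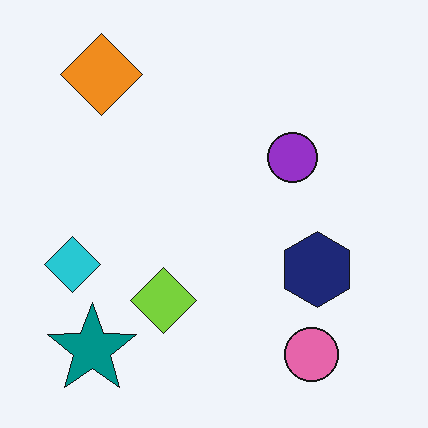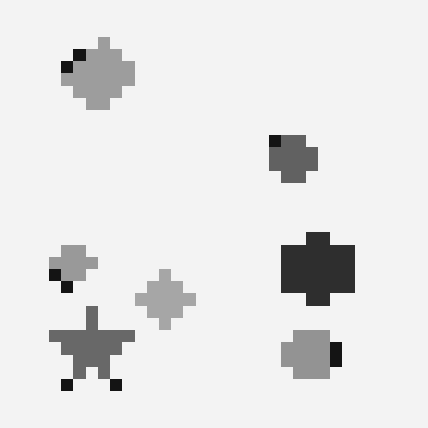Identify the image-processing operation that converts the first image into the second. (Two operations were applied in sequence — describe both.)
Converted to grayscale, then heavily pixelated into large blocks.

All color is removed — every shape is now a shade of grey. Shapes are reduced to large square blocks; fine edges and outlines are lost — a downscale-then-upscale (mosaic) effect.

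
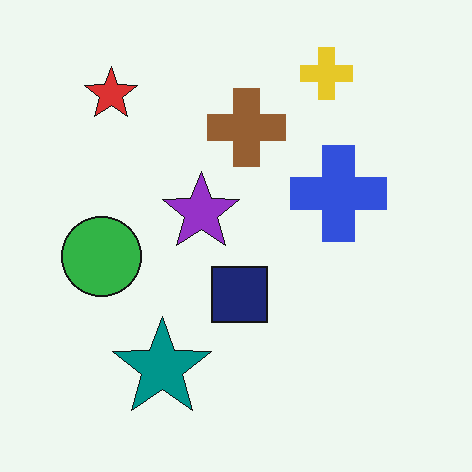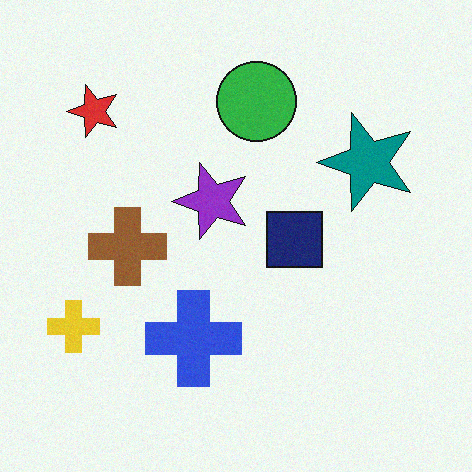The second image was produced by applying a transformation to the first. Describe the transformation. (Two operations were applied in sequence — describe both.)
It was transposed (reflected across the top-left ↔ bottom-right diagonal), then degraded with a light layer of grain.

Shapes have swapped their row and column positions — what was in the top-right is now in the bottom-left — a diagonal reflection. Random speckle covers the whole image, including the flat background.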